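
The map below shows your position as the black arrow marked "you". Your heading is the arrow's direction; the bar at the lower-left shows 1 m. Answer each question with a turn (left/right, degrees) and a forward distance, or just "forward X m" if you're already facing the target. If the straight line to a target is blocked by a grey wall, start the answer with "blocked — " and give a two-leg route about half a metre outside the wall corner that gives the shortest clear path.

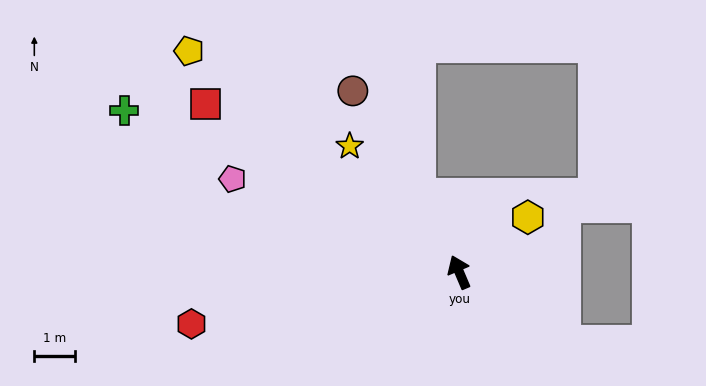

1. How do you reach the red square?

turn left 33°, forward 7.4 m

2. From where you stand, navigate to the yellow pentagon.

turn left 28°, forward 8.5 m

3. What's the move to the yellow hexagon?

turn right 74°, forward 2.1 m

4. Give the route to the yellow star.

turn left 18°, forward 4.1 m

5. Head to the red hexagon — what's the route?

turn left 78°, forward 6.6 m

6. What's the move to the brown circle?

turn left 7°, forward 5.1 m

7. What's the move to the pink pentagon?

turn left 45°, forward 6.0 m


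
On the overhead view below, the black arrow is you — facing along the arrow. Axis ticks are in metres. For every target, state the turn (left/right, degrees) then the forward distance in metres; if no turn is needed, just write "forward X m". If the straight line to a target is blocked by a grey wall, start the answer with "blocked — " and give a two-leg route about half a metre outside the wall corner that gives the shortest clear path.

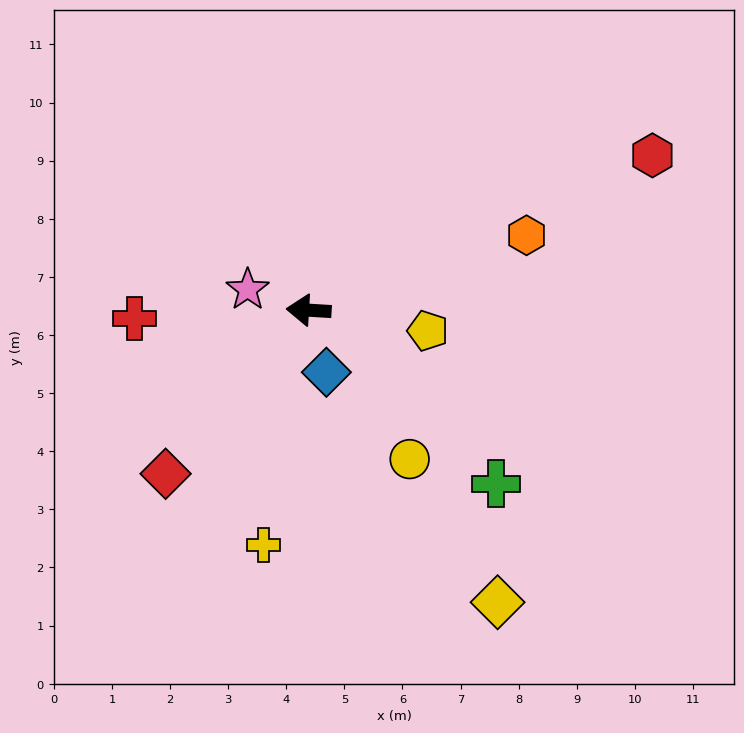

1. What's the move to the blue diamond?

turn left 109°, forward 1.1 m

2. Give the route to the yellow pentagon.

turn left 174°, forward 2.1 m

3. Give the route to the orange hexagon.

turn right 158°, forward 4.0 m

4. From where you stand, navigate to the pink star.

turn right 15°, forward 1.1 m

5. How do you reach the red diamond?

turn left 52°, forward 3.7 m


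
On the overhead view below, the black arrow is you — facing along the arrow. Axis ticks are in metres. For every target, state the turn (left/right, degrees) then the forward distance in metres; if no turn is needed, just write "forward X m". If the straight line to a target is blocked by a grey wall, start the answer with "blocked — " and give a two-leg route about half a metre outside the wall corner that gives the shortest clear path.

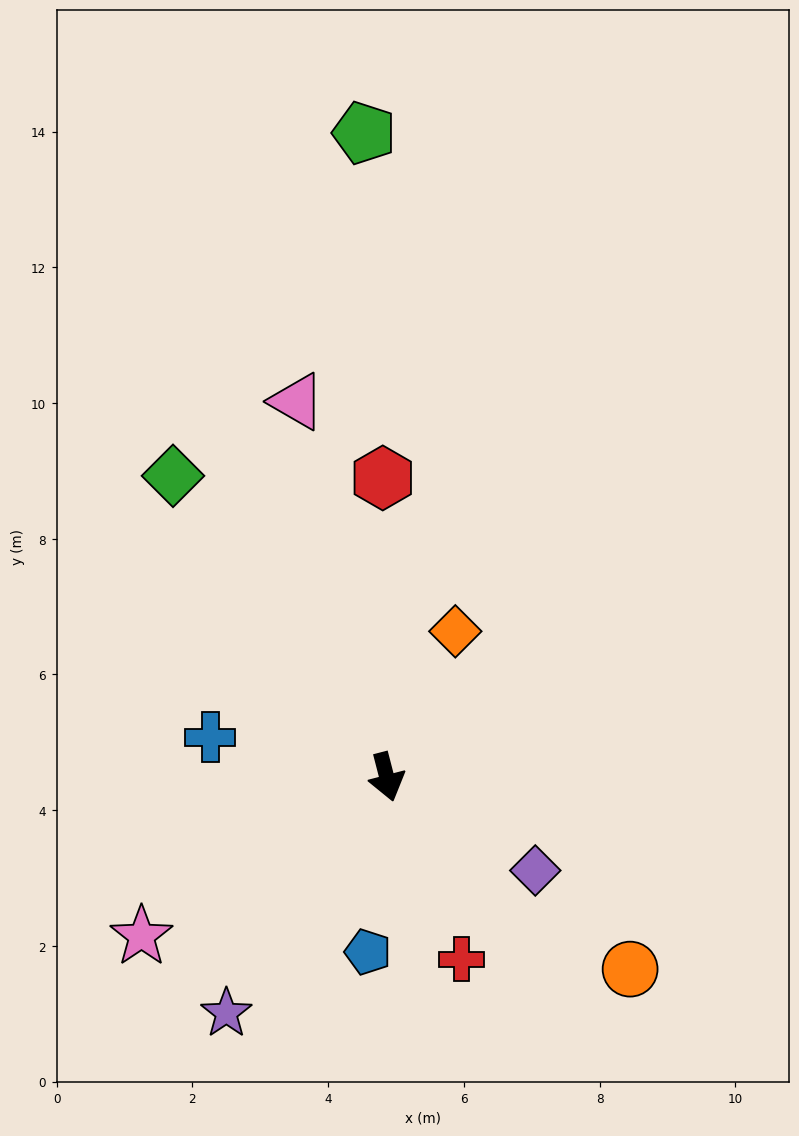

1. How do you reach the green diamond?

turn right 159°, forward 5.4 m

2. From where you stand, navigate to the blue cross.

turn right 117°, forward 2.7 m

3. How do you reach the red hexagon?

turn left 166°, forward 4.4 m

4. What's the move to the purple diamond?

turn left 43°, forward 2.6 m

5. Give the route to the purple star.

turn right 49°, forward 4.2 m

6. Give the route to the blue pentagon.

turn right 21°, forward 2.6 m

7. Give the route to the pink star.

turn right 72°, forward 4.3 m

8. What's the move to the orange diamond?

turn left 140°, forward 2.4 m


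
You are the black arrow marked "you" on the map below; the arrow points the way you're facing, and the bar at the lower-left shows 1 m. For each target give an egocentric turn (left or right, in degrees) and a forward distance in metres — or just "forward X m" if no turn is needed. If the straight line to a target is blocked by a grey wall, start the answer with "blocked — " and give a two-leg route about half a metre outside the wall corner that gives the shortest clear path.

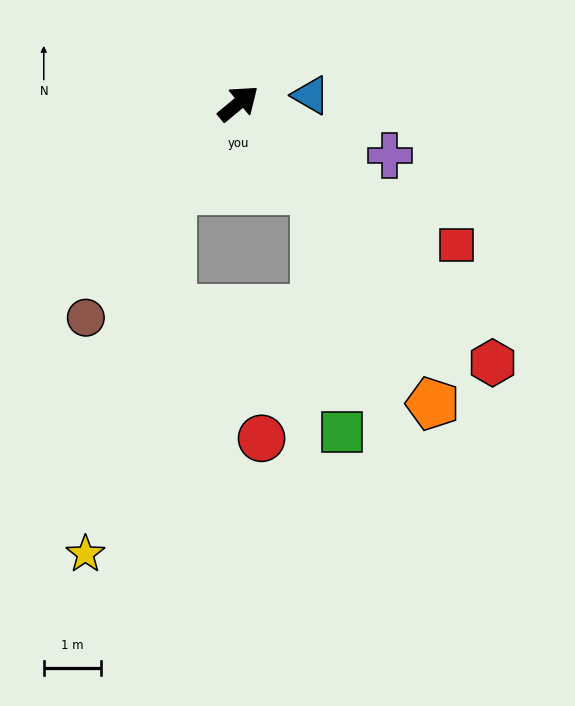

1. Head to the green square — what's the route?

blocked — turn right 88°, forward 2.0 m, then turn right 35°, forward 4.2 m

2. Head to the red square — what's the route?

turn right 73°, forward 4.5 m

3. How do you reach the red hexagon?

turn right 85°, forward 6.3 m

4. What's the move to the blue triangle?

turn right 33°, forward 1.3 m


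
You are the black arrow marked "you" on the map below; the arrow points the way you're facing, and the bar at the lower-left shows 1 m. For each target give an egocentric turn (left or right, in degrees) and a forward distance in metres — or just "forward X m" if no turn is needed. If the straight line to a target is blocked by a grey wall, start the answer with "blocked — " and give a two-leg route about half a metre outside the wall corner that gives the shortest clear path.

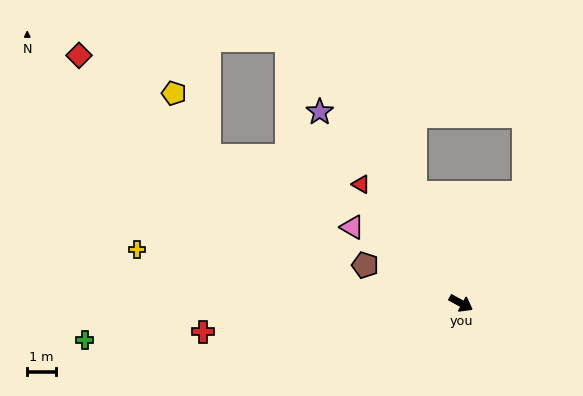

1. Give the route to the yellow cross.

turn right 161°, forward 11.6 m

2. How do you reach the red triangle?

turn left 159°, forward 5.5 m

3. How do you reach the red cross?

turn right 145°, forward 9.1 m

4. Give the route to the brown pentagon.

turn right 173°, forward 3.6 m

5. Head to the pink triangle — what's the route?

turn left 174°, forward 4.7 m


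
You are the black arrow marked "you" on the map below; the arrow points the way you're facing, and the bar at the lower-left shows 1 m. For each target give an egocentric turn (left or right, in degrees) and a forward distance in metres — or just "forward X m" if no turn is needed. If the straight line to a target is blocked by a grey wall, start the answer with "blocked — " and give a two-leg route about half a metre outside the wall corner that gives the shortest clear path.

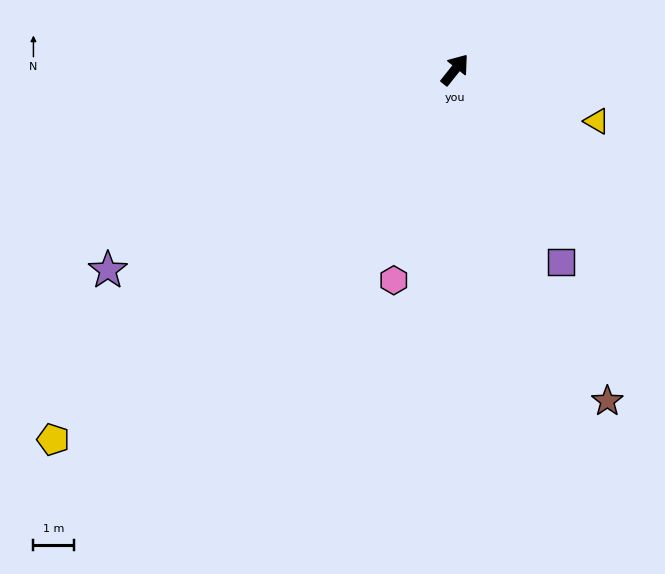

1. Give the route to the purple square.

turn right 113°, forward 5.4 m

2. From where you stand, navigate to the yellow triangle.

turn right 71°, forward 3.7 m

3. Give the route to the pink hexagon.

turn right 158°, forward 5.4 m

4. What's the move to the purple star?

turn left 159°, forward 9.8 m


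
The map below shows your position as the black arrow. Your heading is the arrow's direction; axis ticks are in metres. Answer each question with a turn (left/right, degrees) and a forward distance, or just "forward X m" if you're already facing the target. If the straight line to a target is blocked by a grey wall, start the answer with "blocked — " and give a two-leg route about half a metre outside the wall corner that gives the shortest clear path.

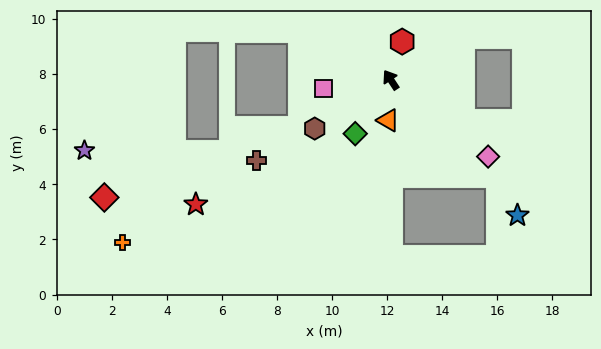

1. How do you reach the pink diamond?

turn right 162°, forward 4.5 m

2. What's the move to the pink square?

turn left 64°, forward 2.5 m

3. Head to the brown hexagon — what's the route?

turn left 89°, forward 3.3 m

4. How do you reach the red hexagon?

turn right 50°, forward 1.5 m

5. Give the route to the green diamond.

turn left 113°, forward 2.3 m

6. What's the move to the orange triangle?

turn left 143°, forward 1.5 m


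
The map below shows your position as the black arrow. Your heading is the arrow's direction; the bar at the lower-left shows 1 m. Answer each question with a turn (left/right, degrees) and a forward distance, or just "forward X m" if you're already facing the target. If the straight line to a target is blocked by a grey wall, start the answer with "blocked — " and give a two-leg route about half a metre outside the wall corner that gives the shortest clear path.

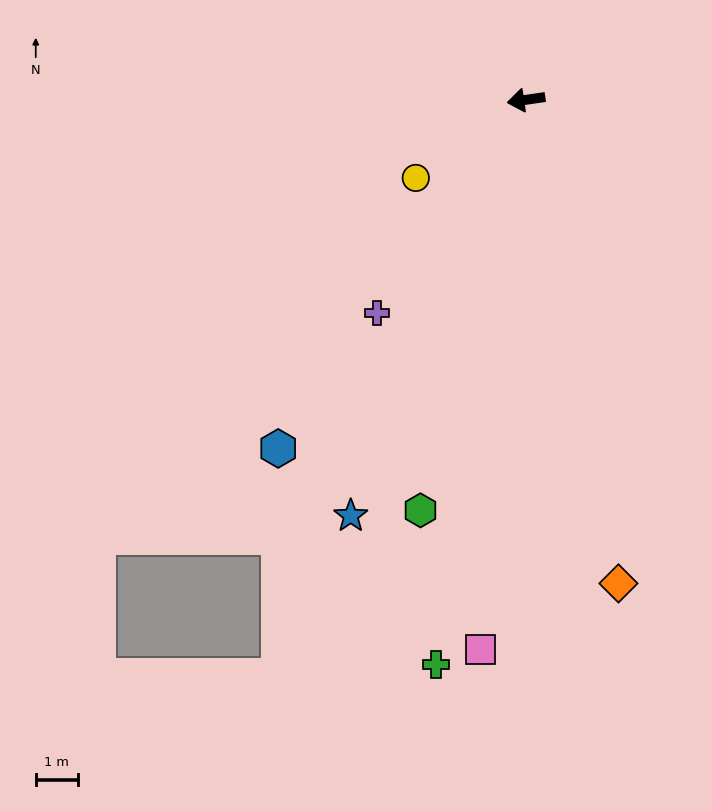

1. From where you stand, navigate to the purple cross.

turn left 47°, forward 6.1 m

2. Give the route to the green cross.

turn left 73°, forward 13.5 m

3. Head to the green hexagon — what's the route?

turn left 67°, forward 10.0 m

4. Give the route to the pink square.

turn left 77°, forward 13.0 m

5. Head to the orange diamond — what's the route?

turn left 92°, forward 11.6 m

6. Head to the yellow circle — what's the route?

turn left 27°, forward 3.2 m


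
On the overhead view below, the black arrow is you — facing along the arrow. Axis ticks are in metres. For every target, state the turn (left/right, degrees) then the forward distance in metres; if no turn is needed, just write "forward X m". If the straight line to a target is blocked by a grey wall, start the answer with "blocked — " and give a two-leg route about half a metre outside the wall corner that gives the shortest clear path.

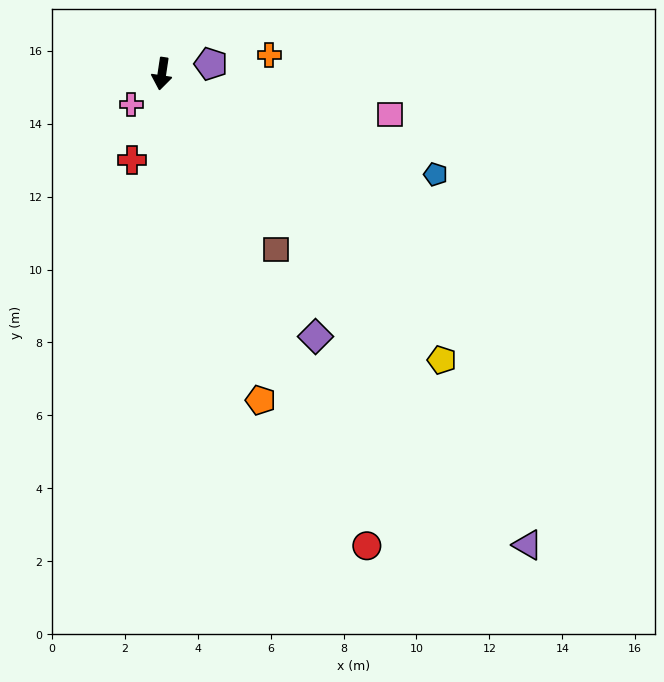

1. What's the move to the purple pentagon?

turn left 110°, forward 1.4 m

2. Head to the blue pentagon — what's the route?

turn left 78°, forward 8.0 m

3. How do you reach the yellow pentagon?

turn left 53°, forward 11.0 m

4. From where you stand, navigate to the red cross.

turn right 11°, forward 2.5 m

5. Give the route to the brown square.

turn left 42°, forward 5.7 m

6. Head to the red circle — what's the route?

turn left 32°, forward 14.1 m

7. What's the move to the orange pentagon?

turn left 25°, forward 9.4 m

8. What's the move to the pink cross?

turn right 36°, forward 1.2 m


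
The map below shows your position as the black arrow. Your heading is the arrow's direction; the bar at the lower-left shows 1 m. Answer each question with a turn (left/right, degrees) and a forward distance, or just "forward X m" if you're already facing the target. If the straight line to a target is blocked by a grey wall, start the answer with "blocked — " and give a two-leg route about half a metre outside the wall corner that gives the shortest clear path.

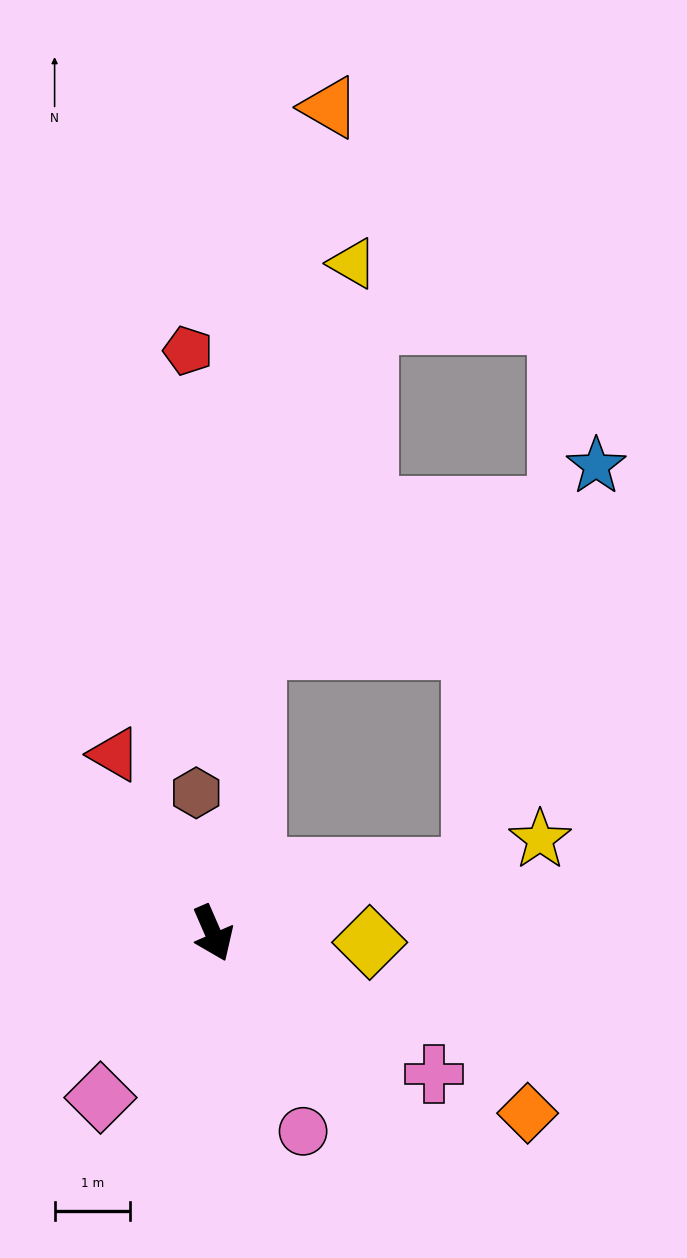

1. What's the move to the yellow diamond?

turn left 63°, forward 2.1 m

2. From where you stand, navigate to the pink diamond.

turn right 58°, forward 2.7 m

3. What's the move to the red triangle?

turn right 175°, forward 2.7 m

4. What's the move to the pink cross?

turn left 34°, forward 3.5 m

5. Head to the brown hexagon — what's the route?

turn left 163°, forward 1.9 m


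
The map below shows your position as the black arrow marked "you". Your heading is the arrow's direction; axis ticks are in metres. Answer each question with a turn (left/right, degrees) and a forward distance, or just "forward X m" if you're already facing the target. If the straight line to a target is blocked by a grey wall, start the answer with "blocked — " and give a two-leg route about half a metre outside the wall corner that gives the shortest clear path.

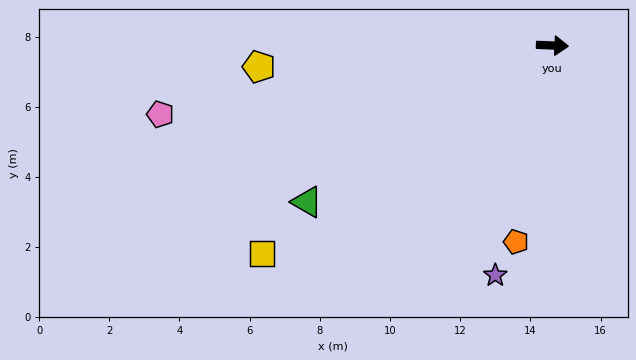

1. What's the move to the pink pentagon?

turn right 168°, forward 11.3 m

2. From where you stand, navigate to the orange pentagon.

turn right 98°, forward 5.7 m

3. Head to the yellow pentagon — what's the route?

turn right 173°, forward 8.4 m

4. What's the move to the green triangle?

turn right 145°, forward 8.3 m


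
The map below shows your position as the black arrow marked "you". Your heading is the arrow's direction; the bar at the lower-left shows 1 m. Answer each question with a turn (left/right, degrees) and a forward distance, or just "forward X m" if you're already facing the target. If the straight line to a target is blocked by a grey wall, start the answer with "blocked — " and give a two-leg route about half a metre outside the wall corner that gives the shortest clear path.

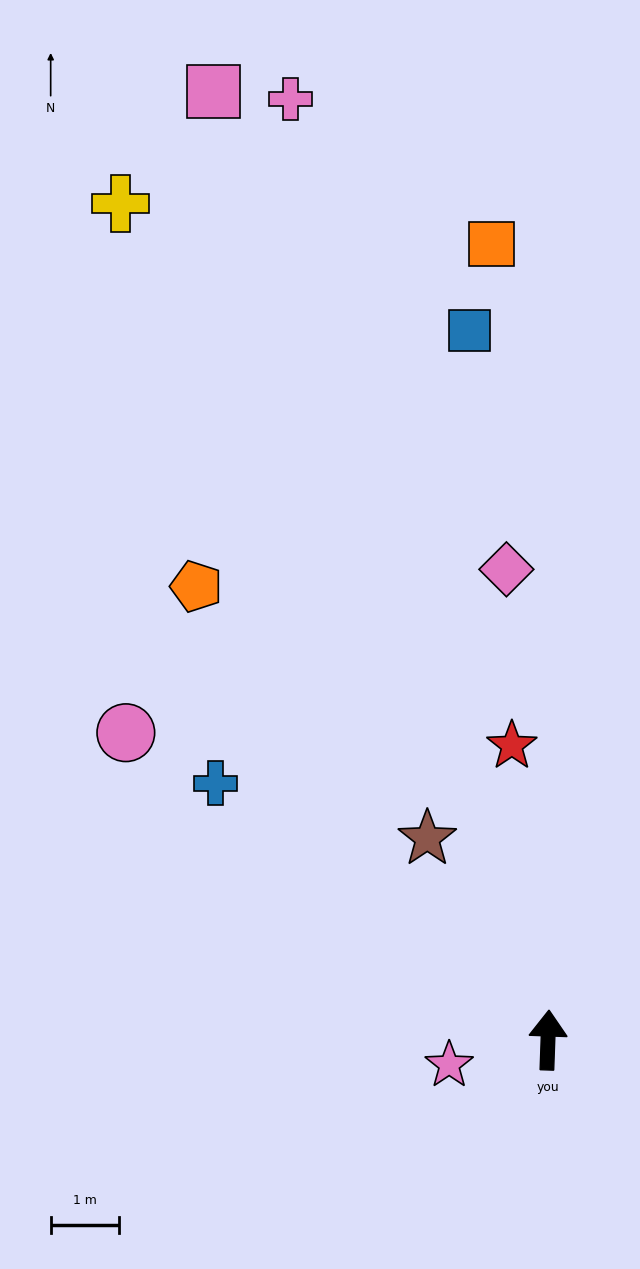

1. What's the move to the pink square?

turn left 21°, forward 14.8 m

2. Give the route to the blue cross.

turn left 54°, forward 6.2 m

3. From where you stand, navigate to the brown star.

turn left 33°, forward 3.5 m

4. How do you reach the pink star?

turn left 106°, forward 1.5 m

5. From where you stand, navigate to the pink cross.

turn left 17°, forward 14.4 m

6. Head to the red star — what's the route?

turn left 9°, forward 4.4 m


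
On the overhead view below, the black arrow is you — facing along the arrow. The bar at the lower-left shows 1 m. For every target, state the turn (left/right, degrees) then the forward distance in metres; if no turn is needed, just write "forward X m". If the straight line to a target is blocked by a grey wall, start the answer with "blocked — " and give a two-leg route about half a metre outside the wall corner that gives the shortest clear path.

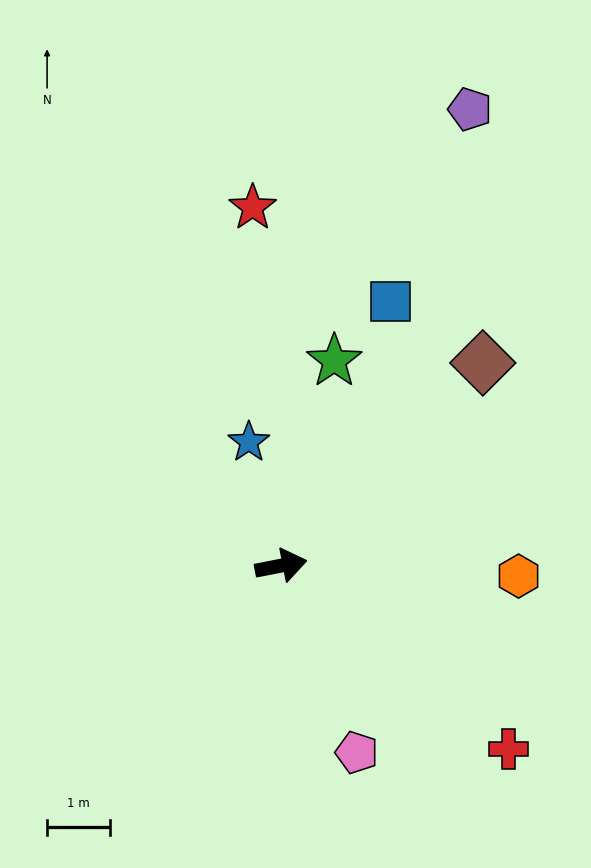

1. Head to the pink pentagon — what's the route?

turn right 79°, forward 3.2 m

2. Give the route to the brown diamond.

turn left 34°, forward 4.6 m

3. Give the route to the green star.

turn left 64°, forward 3.4 m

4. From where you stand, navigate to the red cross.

turn right 50°, forward 4.6 m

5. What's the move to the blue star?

turn left 94°, forward 2.0 m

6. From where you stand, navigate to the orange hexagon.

turn right 14°, forward 3.8 m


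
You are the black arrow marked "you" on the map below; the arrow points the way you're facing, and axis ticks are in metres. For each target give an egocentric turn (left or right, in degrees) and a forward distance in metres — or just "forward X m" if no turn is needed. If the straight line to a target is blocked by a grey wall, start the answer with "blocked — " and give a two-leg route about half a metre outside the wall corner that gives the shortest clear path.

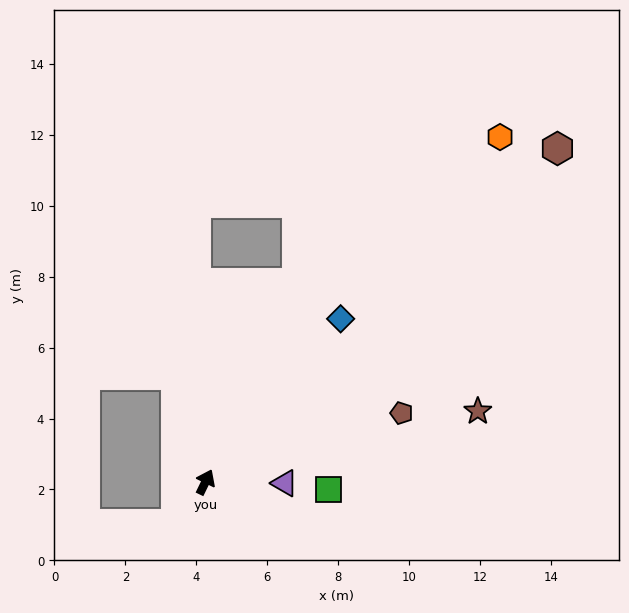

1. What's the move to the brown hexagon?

turn right 21°, forward 13.7 m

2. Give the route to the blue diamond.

turn right 14°, forward 6.0 m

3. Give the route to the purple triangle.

turn right 65°, forward 2.2 m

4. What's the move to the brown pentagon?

turn right 45°, forward 5.9 m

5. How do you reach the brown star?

turn right 50°, forward 7.9 m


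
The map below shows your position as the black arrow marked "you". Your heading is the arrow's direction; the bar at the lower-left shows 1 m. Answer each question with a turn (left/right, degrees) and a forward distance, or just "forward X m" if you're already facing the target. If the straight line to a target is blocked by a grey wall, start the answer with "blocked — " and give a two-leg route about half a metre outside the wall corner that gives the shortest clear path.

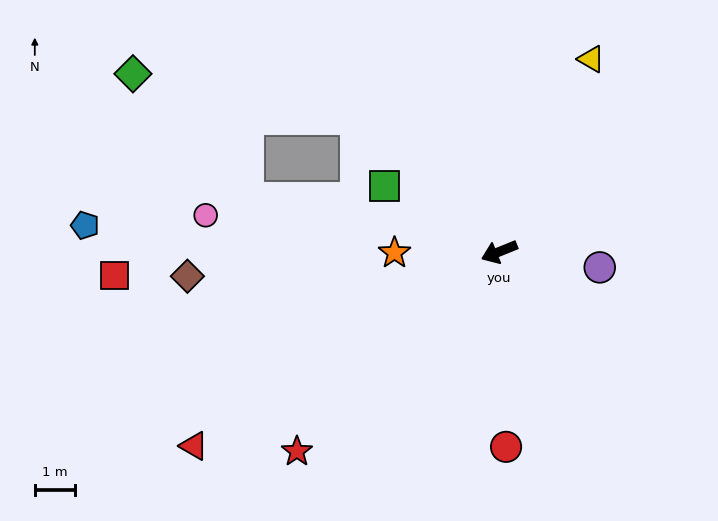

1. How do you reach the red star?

turn left 23°, forward 7.0 m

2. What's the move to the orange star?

turn right 21°, forward 2.6 m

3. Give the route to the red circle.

turn left 70°, forward 4.8 m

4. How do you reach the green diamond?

blocked — turn right 65°, forward 4.8 m, then turn left 32°, forward 5.7 m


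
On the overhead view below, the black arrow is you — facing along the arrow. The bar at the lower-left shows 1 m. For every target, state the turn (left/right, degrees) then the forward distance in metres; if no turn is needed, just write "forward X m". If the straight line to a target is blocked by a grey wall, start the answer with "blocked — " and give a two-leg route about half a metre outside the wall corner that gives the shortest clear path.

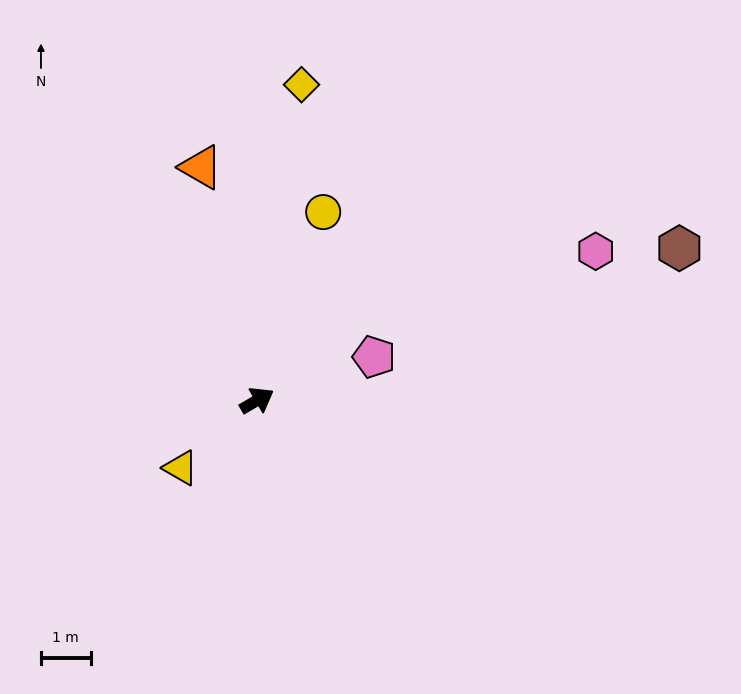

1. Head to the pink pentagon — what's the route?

turn right 10°, forward 2.5 m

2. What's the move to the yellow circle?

turn left 40°, forward 4.0 m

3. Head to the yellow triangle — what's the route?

turn right 169°, forward 2.0 m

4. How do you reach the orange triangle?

turn left 73°, forward 4.8 m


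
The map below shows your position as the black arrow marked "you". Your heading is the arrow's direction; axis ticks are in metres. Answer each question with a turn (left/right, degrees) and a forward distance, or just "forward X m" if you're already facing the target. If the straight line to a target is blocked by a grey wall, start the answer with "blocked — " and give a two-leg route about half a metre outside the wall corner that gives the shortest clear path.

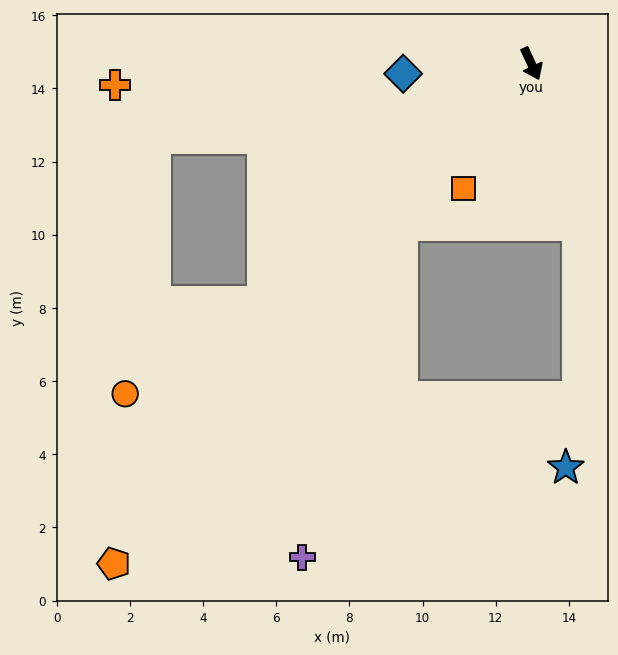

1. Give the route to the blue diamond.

turn right 110°, forward 3.5 m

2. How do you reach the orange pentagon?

turn right 65°, forward 17.8 m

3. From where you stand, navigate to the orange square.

turn right 53°, forward 3.9 m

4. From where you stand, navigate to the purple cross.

blocked — turn right 64°, forward 5.7 m, then turn left 22°, forward 9.5 m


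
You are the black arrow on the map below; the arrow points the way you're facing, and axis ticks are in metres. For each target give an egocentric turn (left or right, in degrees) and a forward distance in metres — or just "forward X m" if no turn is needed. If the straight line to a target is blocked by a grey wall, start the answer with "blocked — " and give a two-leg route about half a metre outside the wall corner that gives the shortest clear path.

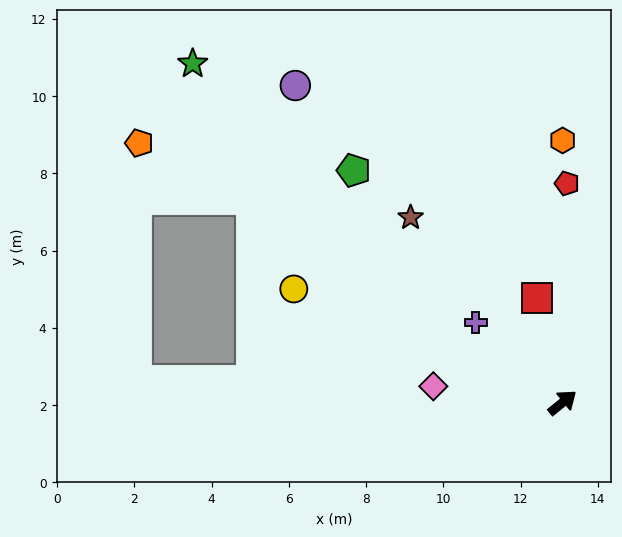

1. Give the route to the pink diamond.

turn left 134°, forward 3.4 m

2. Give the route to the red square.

turn left 65°, forward 2.8 m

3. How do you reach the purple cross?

turn left 98°, forward 3.1 m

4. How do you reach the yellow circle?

turn left 118°, forward 7.6 m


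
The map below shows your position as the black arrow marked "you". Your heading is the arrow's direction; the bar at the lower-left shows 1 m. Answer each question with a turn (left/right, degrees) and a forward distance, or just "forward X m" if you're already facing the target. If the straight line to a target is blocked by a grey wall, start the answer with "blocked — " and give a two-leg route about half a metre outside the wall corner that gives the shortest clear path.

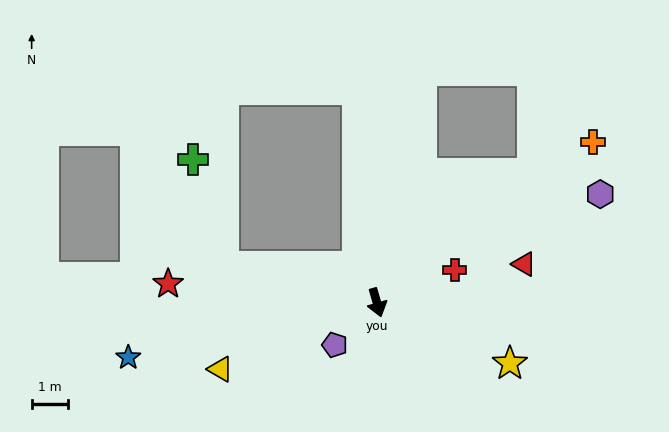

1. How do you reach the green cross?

blocked — turn right 119°, forward 4.3 m, then turn right 61°, forward 3.1 m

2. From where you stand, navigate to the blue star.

turn right 94°, forward 7.0 m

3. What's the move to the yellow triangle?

turn right 83°, forward 4.7 m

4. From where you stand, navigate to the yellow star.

turn left 49°, forward 4.0 m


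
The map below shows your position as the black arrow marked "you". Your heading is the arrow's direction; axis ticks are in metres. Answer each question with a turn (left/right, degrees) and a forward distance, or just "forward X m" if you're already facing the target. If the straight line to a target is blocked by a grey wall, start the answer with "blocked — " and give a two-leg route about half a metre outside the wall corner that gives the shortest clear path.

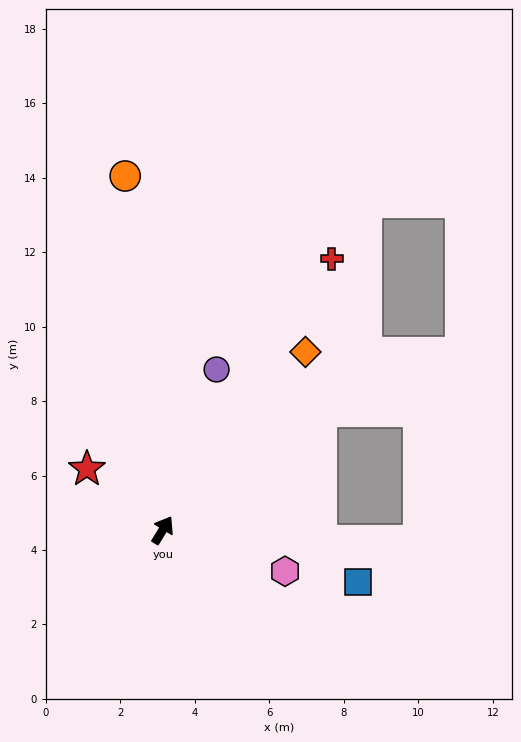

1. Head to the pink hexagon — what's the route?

turn right 77°, forward 3.5 m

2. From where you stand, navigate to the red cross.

forward 8.6 m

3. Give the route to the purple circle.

turn left 13°, forward 4.5 m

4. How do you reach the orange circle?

turn left 38°, forward 9.6 m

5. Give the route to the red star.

turn left 83°, forward 2.6 m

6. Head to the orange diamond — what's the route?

turn right 7°, forward 6.1 m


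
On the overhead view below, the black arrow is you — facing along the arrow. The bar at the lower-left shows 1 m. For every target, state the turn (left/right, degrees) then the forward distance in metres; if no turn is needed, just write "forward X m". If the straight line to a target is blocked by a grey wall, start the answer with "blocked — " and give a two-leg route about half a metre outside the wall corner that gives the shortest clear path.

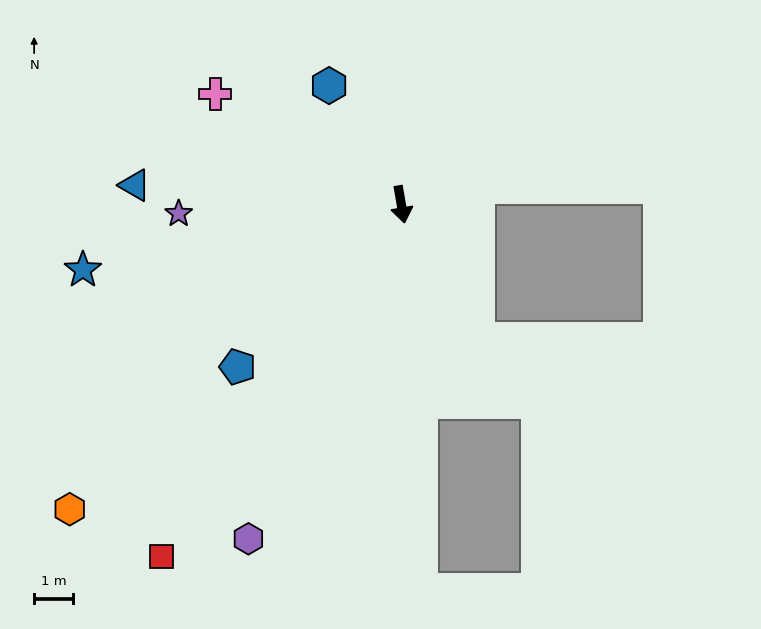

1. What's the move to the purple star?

turn right 97°, forward 5.7 m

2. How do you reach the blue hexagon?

turn right 158°, forward 3.5 m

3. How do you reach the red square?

turn right 44°, forward 10.9 m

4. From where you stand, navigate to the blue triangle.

turn right 104°, forward 6.8 m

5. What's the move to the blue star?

turn right 88°, forward 8.3 m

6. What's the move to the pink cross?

turn right 130°, forward 5.5 m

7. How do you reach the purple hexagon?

turn right 34°, forward 9.4 m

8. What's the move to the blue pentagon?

turn right 55°, forward 5.9 m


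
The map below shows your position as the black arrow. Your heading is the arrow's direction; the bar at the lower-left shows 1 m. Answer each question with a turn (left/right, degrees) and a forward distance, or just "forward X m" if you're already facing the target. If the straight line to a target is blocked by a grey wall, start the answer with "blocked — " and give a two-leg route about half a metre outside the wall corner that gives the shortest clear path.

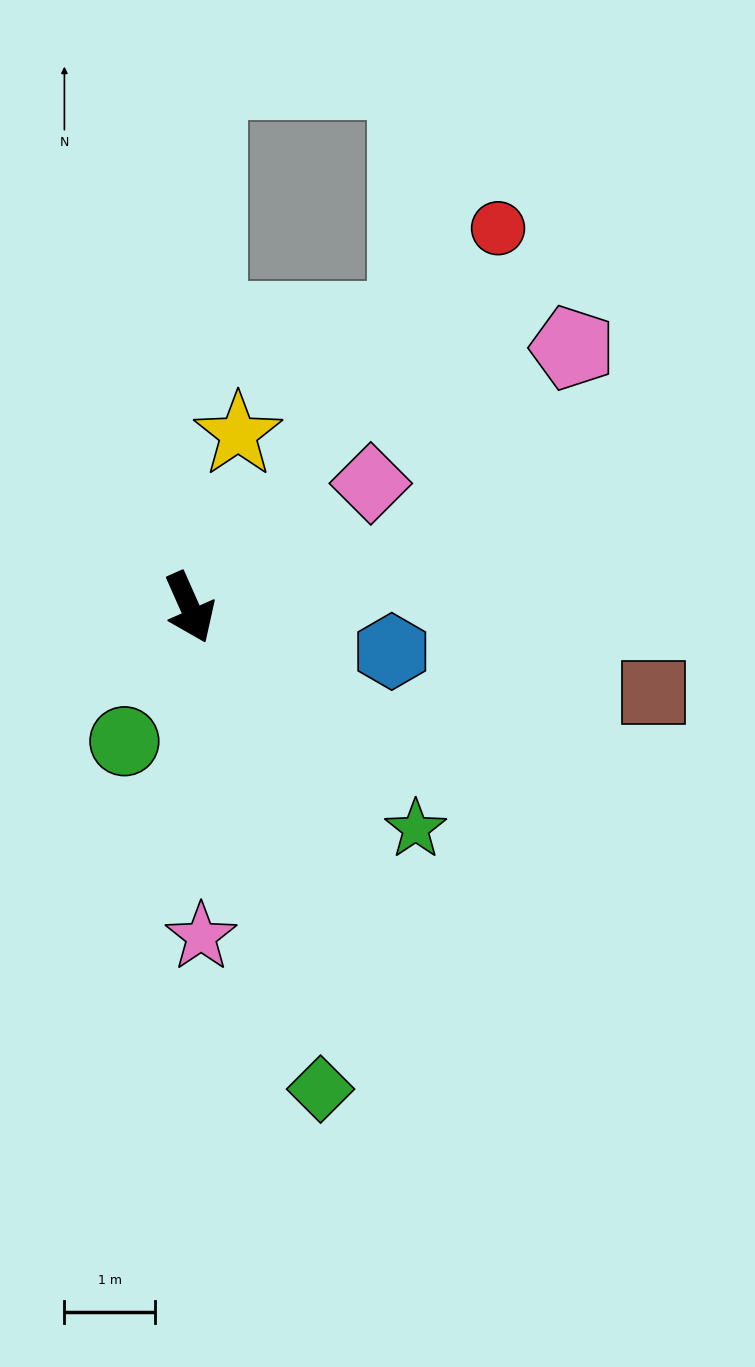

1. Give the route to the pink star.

turn right 22°, forward 3.6 m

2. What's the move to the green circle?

turn right 50°, forward 1.6 m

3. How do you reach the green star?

turn left 22°, forward 3.5 m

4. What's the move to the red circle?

turn left 117°, forward 5.4 m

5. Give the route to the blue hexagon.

turn left 54°, forward 2.3 m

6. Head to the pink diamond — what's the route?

turn left 101°, forward 2.4 m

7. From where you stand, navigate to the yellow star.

turn left 141°, forward 2.0 m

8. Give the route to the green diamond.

turn right 9°, forward 5.5 m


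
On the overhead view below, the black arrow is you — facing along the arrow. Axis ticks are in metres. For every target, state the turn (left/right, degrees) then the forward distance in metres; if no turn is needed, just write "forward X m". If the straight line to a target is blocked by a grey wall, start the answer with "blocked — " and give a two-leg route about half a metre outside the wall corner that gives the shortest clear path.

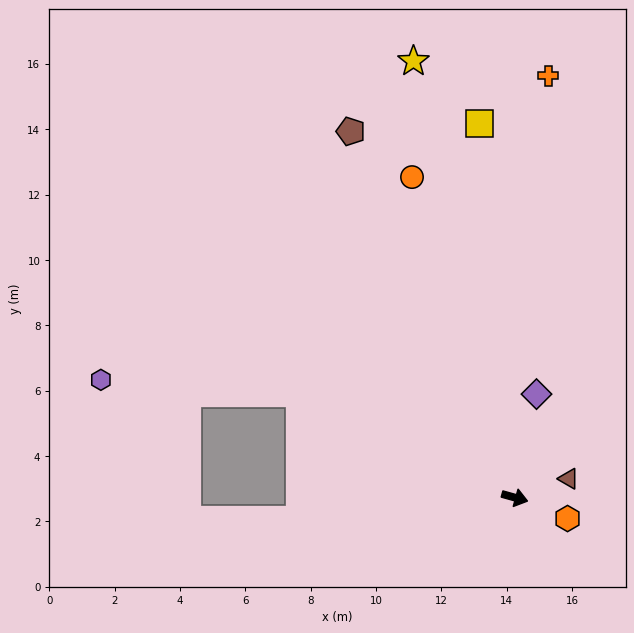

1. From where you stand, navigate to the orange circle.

turn left 123°, forward 10.3 m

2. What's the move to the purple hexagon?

blocked — turn left 170°, forward 7.3 m, then turn left 22°, forward 6.1 m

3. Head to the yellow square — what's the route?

turn left 111°, forward 11.5 m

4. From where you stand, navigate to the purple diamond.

turn left 94°, forward 3.2 m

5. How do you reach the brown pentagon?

turn left 130°, forward 12.3 m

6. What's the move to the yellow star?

turn left 119°, forward 13.7 m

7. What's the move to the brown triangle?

turn left 35°, forward 1.7 m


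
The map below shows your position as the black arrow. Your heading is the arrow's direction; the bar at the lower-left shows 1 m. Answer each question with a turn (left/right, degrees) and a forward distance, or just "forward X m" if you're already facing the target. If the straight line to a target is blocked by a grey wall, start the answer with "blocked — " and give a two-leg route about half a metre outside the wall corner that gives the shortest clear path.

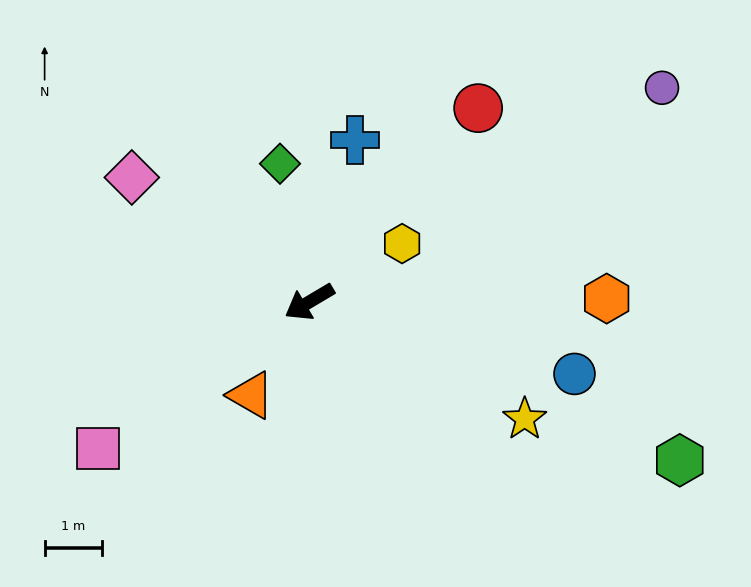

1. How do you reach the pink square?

turn left 4°, forward 4.5 m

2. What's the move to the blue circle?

turn left 134°, forward 4.8 m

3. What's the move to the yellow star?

turn left 121°, forward 4.3 m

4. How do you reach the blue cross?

turn right 136°, forward 2.9 m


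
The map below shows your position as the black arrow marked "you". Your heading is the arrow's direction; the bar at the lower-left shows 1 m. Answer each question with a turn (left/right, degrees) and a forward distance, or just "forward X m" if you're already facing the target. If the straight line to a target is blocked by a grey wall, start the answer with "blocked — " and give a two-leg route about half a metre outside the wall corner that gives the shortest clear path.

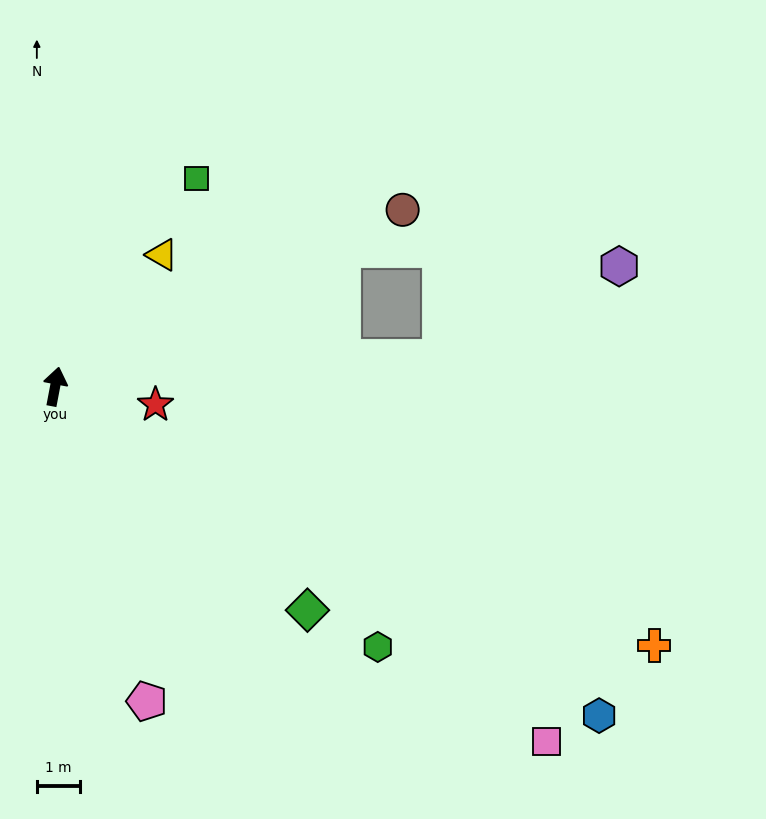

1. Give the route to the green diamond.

turn right 121°, forward 7.8 m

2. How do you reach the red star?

turn right 89°, forward 2.4 m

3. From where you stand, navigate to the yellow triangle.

turn right 28°, forward 3.9 m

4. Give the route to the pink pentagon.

turn right 153°, forward 7.6 m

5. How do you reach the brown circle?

turn right 52°, forward 9.1 m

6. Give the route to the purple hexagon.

blocked — turn right 75°, forward 9.0 m, then turn left 23°, forward 4.7 m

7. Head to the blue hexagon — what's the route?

turn right 110°, forward 14.8 m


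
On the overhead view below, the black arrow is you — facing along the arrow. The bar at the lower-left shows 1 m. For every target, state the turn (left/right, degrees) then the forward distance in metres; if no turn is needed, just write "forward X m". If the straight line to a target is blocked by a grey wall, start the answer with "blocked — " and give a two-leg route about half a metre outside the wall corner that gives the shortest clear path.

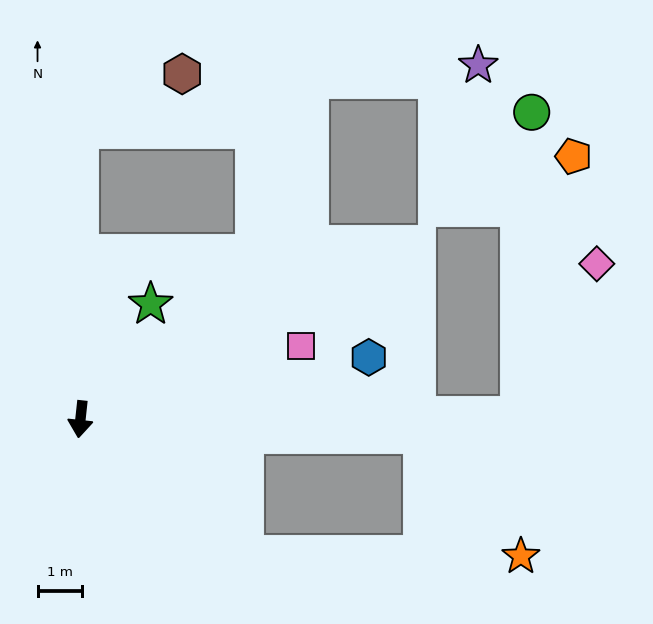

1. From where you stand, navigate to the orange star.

blocked — turn left 57°, forward 4.8 m, then turn left 39°, forward 6.2 m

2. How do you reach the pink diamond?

blocked — turn left 97°, forward 9.9 m, then turn left 62°, forward 3.8 m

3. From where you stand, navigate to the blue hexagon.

turn left 108°, forward 6.6 m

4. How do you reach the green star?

turn left 155°, forward 3.0 m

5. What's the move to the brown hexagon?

blocked — turn right 174°, forward 6.5 m, then turn right 61°, forward 2.6 m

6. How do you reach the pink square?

turn left 115°, forward 5.2 m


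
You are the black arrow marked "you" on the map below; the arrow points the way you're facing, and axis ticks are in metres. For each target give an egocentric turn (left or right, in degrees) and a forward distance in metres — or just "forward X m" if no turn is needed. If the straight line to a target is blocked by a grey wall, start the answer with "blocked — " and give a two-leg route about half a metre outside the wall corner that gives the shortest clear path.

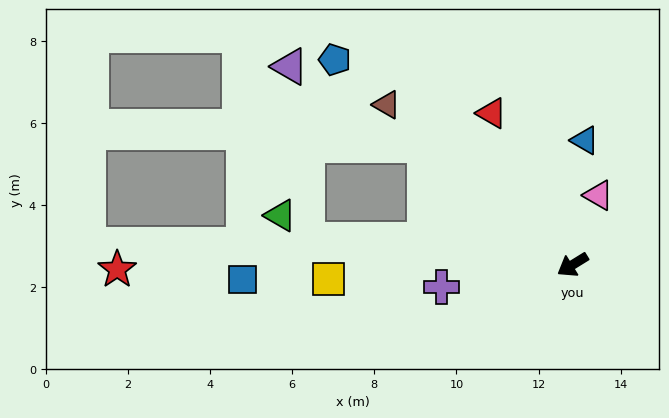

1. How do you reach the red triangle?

turn right 94°, forward 4.2 m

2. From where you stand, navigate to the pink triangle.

turn right 142°, forward 1.8 m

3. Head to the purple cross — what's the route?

turn right 22°, forward 3.2 m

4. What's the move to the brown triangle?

turn right 72°, forward 6.0 m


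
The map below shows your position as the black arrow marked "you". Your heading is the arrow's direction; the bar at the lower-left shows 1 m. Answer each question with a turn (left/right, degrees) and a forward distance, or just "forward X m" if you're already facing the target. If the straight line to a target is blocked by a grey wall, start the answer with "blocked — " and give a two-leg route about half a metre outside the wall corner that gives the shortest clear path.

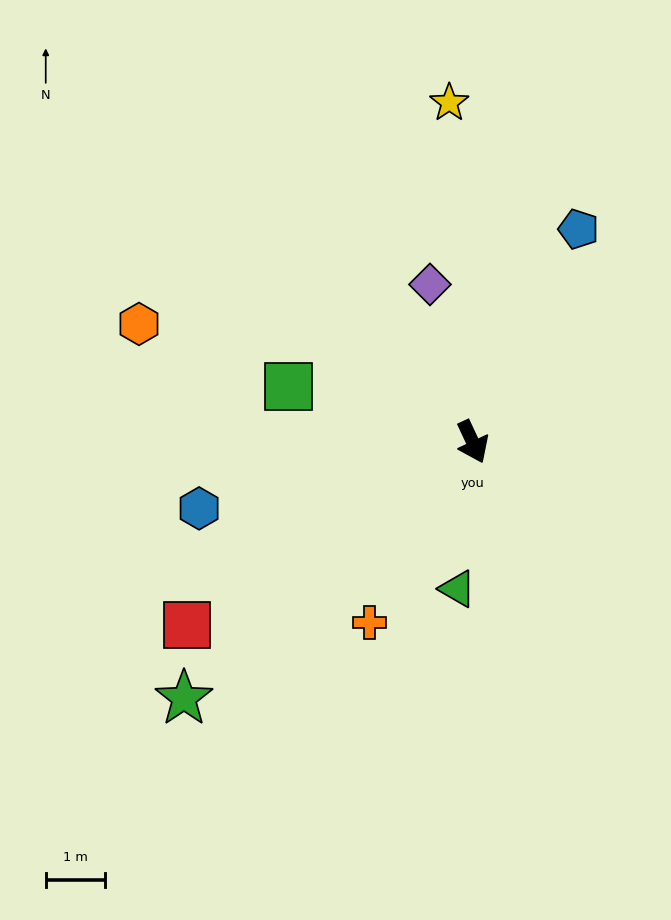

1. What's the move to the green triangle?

turn right 31°, forward 2.5 m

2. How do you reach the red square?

turn right 82°, forward 5.7 m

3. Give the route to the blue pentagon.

turn left 129°, forward 4.0 m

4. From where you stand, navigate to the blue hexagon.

turn right 101°, forward 4.8 m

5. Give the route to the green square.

turn right 132°, forward 3.3 m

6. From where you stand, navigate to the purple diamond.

turn left 170°, forward 2.8 m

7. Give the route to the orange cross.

turn right 55°, forward 3.5 m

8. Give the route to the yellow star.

turn left 159°, forward 5.8 m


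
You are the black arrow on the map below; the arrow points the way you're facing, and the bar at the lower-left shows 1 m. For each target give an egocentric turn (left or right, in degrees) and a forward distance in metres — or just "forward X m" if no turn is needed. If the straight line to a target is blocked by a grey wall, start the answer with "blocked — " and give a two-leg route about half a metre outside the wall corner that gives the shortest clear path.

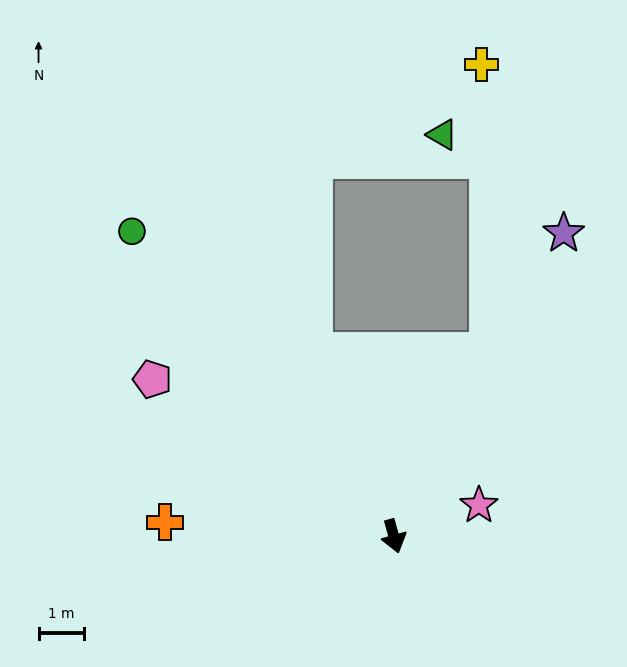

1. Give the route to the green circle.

turn right 155°, forward 8.7 m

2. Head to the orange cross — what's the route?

turn right 109°, forward 5.0 m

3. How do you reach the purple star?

turn left 135°, forward 7.6 m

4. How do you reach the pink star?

turn left 95°, forward 2.0 m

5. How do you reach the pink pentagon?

turn right 138°, forward 6.3 m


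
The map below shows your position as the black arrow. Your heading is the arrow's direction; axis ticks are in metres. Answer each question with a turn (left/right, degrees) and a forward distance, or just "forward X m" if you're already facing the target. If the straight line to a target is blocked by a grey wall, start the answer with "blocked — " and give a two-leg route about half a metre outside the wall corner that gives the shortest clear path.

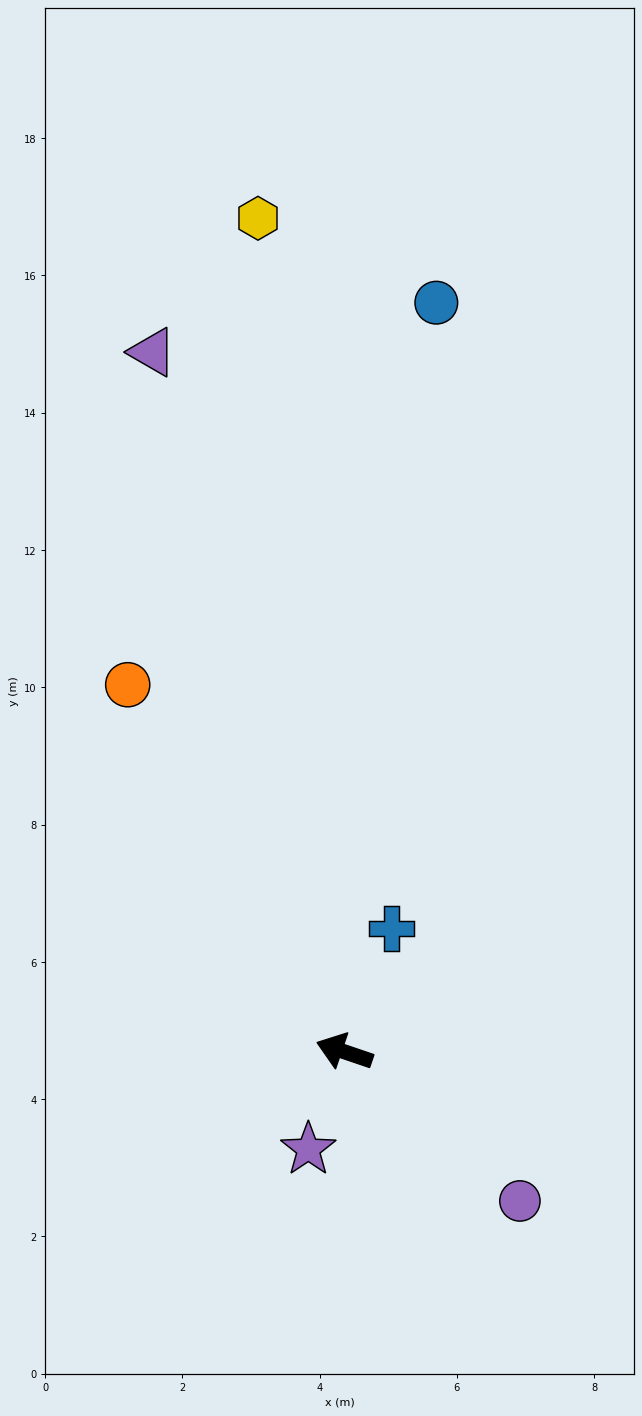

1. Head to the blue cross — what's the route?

turn right 92°, forward 1.9 m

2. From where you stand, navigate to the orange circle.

turn right 41°, forward 6.2 m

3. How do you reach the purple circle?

turn left 158°, forward 3.4 m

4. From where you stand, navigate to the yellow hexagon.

turn right 65°, forward 12.2 m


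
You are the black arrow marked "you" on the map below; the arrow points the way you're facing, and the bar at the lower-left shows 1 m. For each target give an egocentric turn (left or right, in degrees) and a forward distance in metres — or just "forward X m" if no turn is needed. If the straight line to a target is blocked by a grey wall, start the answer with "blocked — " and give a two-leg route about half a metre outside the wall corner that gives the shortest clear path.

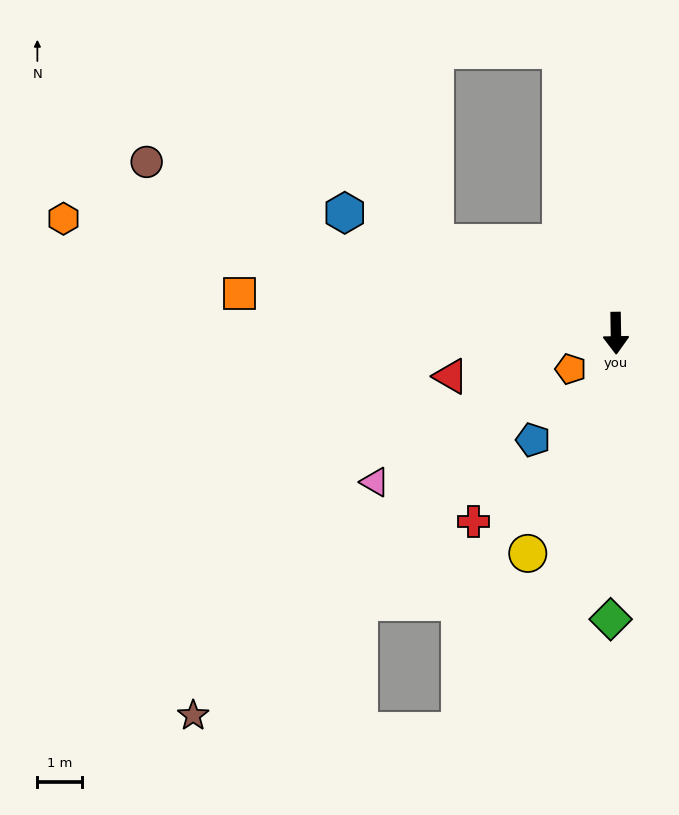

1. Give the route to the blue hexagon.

turn right 115°, forward 6.6 m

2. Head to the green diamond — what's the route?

turn right 2°, forward 6.4 m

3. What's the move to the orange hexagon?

turn right 103°, forward 12.6 m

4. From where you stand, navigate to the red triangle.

turn right 76°, forward 3.8 m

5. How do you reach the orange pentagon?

turn right 53°, forward 1.3 m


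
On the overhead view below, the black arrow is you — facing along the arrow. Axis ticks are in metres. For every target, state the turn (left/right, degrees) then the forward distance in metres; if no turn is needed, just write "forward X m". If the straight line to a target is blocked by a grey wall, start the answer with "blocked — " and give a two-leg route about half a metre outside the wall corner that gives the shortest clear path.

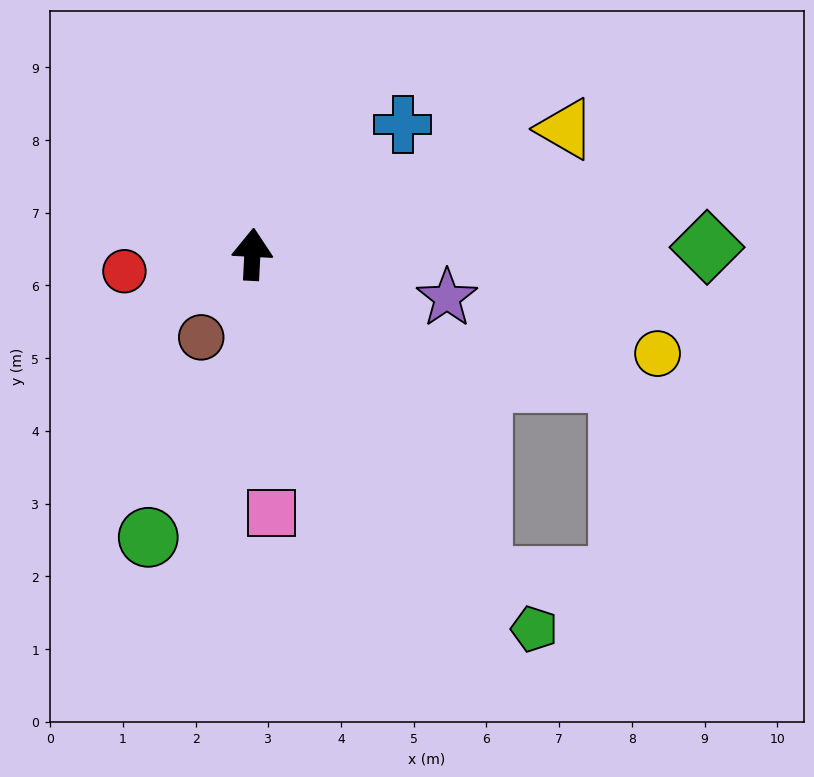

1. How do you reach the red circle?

turn left 100°, forward 1.8 m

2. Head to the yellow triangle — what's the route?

turn right 65°, forward 4.6 m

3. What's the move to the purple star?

turn right 100°, forward 2.7 m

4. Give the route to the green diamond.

turn right 86°, forward 6.3 m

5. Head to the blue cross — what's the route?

turn right 46°, forward 2.7 m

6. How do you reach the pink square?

turn right 173°, forward 3.6 m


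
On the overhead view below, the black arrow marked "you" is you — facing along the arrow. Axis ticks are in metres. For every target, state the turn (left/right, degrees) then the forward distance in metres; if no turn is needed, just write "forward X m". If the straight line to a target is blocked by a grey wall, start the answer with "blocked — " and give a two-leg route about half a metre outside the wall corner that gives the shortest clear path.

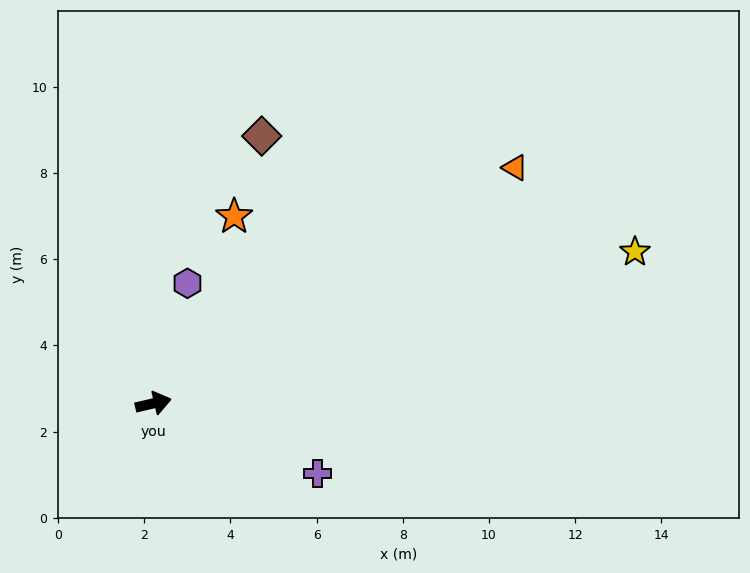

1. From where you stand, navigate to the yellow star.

turn left 4°, forward 11.7 m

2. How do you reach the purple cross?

turn right 36°, forward 4.1 m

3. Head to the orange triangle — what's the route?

turn left 20°, forward 10.0 m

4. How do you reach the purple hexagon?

turn left 61°, forward 2.9 m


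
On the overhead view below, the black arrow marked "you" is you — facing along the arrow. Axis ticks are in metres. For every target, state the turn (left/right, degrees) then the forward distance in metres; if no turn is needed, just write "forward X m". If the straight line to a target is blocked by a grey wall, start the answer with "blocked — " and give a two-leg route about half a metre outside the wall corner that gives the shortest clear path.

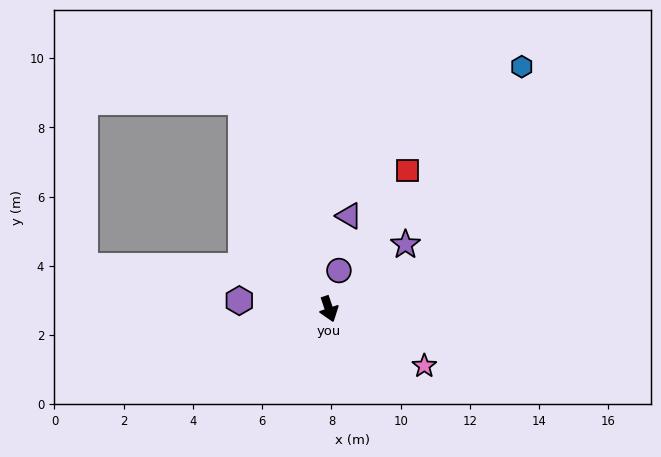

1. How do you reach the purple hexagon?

turn right 114°, forward 2.6 m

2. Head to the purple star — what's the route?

turn left 111°, forward 2.9 m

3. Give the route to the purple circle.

turn left 147°, forward 1.1 m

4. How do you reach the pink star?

turn left 40°, forward 3.2 m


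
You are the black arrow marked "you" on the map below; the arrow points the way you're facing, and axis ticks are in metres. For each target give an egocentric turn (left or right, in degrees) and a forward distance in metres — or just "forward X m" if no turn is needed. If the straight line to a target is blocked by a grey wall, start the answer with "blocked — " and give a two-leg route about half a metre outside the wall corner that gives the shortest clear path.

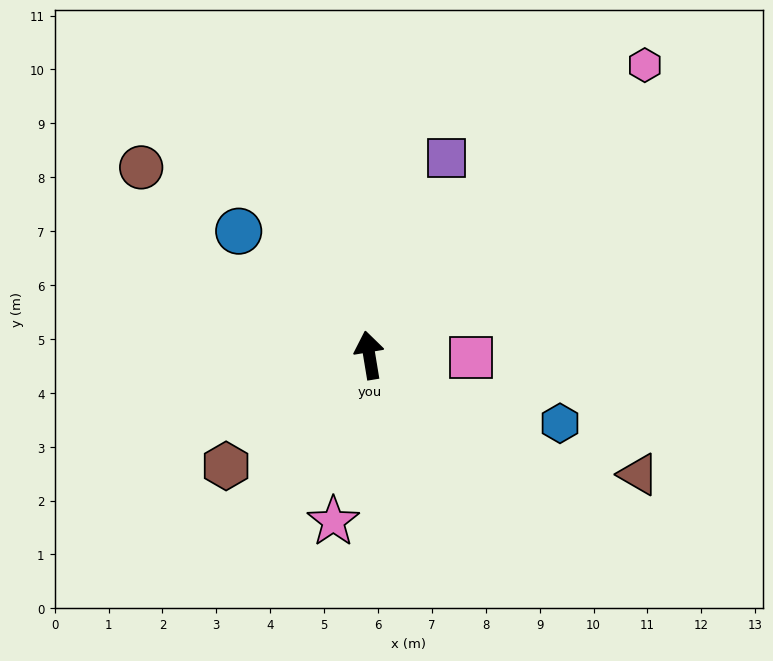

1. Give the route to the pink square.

turn right 101°, forward 1.9 m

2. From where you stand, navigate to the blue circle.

turn left 37°, forward 3.3 m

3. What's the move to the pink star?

turn left 158°, forward 3.2 m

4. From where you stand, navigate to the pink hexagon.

turn right 53°, forward 7.4 m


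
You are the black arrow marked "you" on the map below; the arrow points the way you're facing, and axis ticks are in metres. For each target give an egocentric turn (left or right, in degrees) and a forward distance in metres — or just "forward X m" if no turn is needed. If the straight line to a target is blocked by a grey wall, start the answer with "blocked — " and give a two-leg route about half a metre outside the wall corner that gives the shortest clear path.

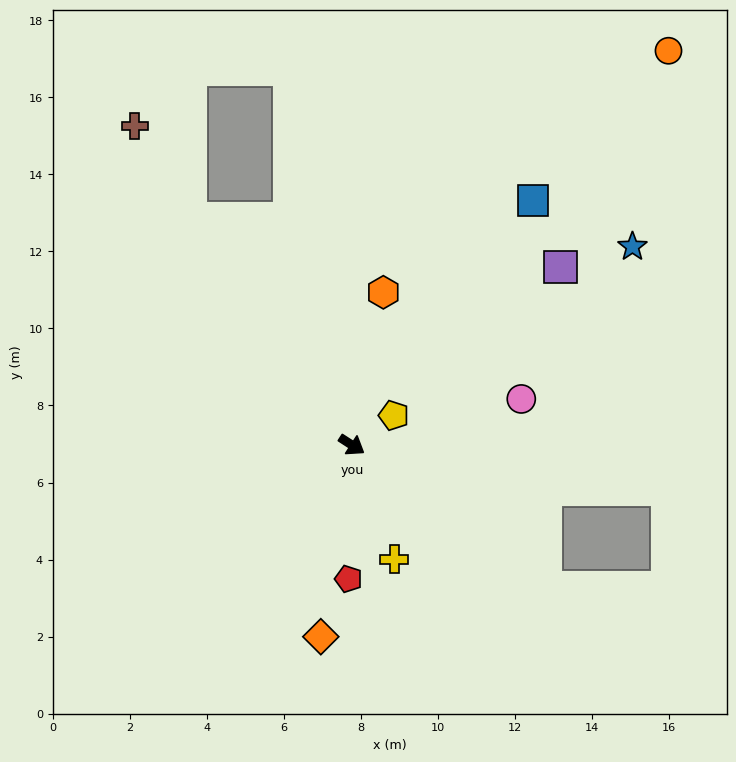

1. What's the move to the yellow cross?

turn right 37°, forward 3.2 m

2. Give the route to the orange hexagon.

turn left 111°, forward 4.0 m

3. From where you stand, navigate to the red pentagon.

turn right 59°, forward 3.5 m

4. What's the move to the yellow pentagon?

turn left 68°, forward 1.3 m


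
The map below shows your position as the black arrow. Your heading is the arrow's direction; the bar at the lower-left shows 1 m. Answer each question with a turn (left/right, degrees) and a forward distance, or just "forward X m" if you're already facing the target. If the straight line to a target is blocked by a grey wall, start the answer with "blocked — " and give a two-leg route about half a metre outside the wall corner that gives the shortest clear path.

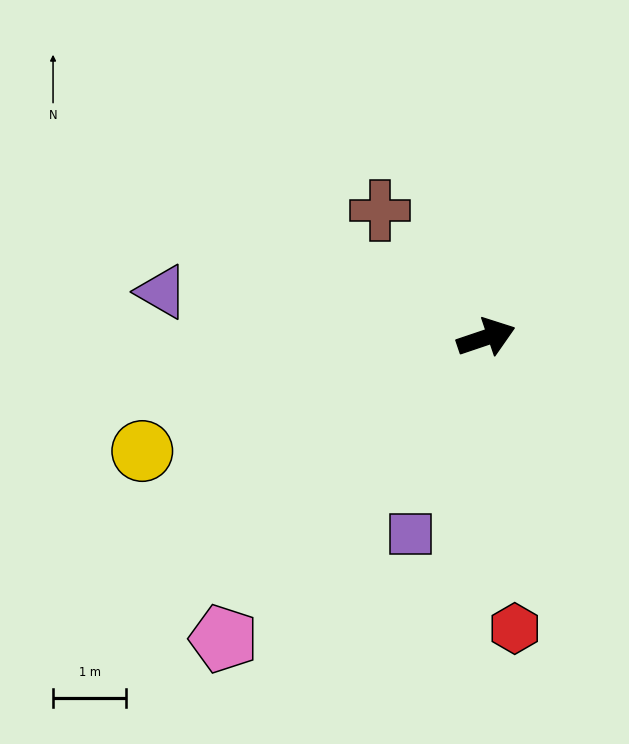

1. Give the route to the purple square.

turn right 130°, forward 2.9 m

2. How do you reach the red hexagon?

turn right 103°, forward 4.0 m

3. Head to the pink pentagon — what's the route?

turn right 150°, forward 5.5 m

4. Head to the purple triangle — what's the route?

turn left 153°, forward 4.5 m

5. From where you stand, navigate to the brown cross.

turn left 111°, forward 2.3 m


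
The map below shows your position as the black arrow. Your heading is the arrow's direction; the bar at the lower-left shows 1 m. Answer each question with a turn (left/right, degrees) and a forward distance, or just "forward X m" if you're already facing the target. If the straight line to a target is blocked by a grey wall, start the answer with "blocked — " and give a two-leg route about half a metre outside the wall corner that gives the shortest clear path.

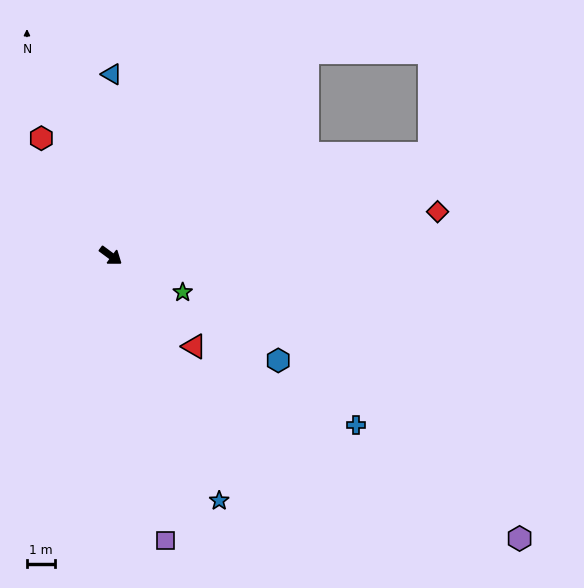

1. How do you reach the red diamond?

turn left 44°, forward 11.6 m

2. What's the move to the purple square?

turn right 43°, forward 10.2 m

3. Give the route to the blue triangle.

turn left 126°, forward 6.4 m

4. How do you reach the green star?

turn left 9°, forward 2.8 m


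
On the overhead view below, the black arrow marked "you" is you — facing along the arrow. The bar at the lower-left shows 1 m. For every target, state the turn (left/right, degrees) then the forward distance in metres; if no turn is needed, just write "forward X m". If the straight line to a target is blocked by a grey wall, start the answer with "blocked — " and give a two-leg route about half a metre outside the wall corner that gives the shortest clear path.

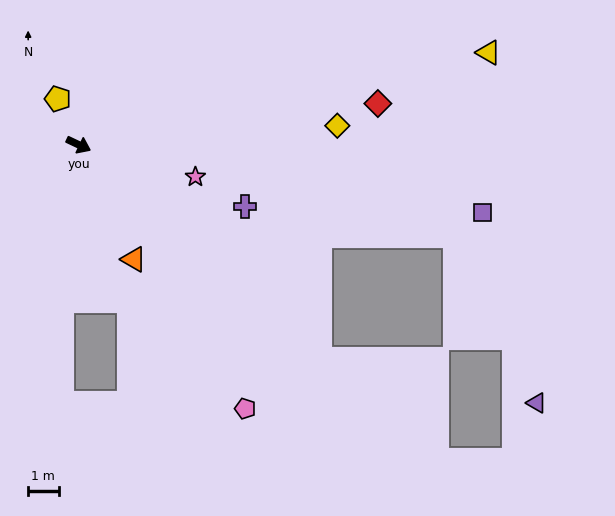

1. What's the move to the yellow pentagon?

turn left 140°, forward 1.6 m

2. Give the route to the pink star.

turn left 10°, forward 4.0 m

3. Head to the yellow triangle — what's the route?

turn left 38°, forward 13.8 m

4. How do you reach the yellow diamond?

turn left 30°, forward 8.5 m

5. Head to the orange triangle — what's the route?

turn right 39°, forward 4.2 m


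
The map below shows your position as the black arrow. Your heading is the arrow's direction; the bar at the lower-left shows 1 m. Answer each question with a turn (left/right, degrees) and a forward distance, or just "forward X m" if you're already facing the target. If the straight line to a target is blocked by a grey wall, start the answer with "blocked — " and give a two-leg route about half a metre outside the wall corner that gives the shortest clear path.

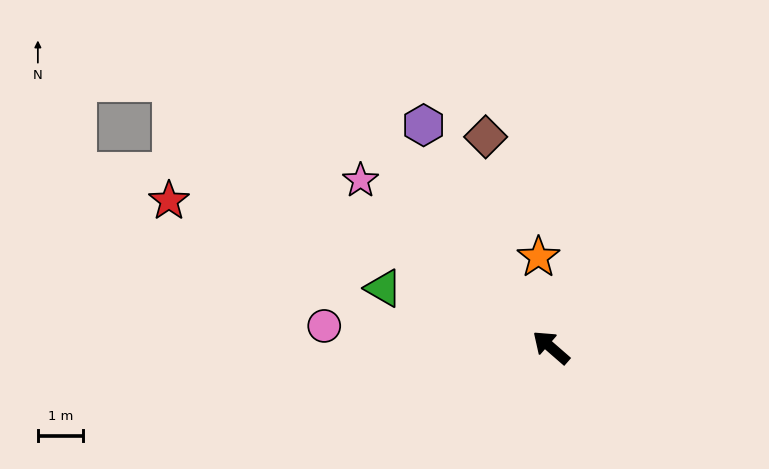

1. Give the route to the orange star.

turn right 41°, forward 2.0 m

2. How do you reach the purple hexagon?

turn right 19°, forward 5.6 m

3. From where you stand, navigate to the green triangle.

turn left 22°, forward 3.9 m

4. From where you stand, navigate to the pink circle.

turn left 36°, forward 5.0 m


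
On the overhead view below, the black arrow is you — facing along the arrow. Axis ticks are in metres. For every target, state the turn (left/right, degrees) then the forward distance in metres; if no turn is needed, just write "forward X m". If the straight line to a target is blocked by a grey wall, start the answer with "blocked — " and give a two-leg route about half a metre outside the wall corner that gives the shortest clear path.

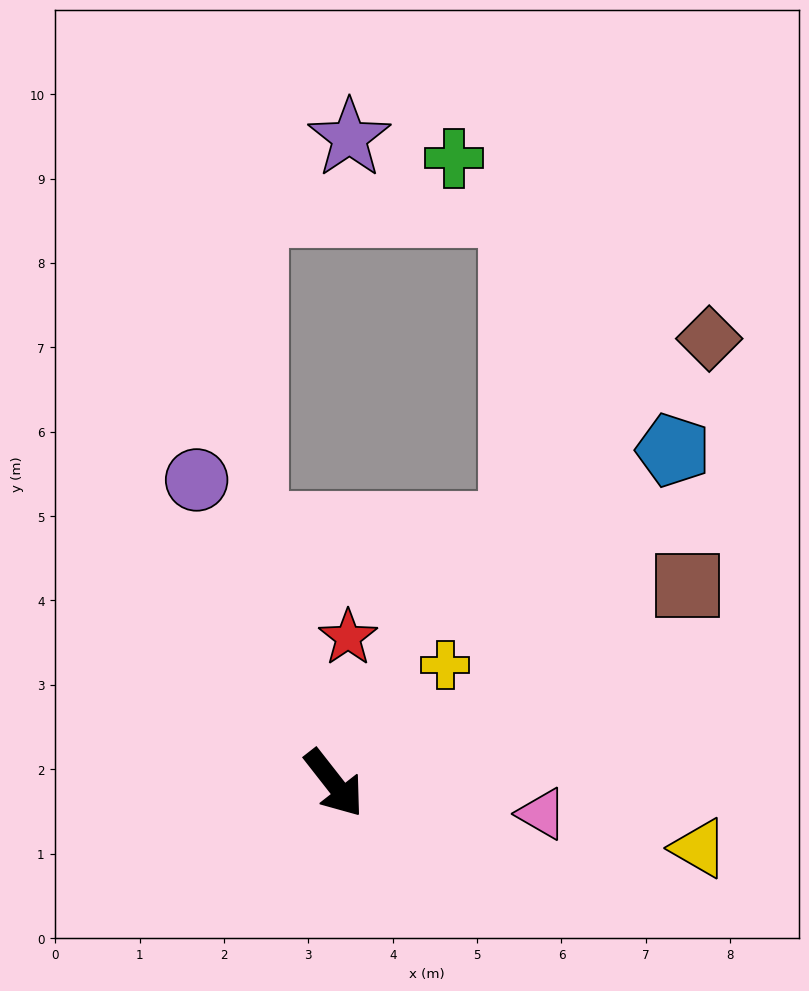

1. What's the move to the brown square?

turn left 81°, forward 4.8 m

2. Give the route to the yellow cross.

turn left 99°, forward 1.9 m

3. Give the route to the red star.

turn left 136°, forward 1.7 m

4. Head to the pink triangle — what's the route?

turn left 44°, forward 2.5 m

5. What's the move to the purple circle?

turn left 166°, forward 3.9 m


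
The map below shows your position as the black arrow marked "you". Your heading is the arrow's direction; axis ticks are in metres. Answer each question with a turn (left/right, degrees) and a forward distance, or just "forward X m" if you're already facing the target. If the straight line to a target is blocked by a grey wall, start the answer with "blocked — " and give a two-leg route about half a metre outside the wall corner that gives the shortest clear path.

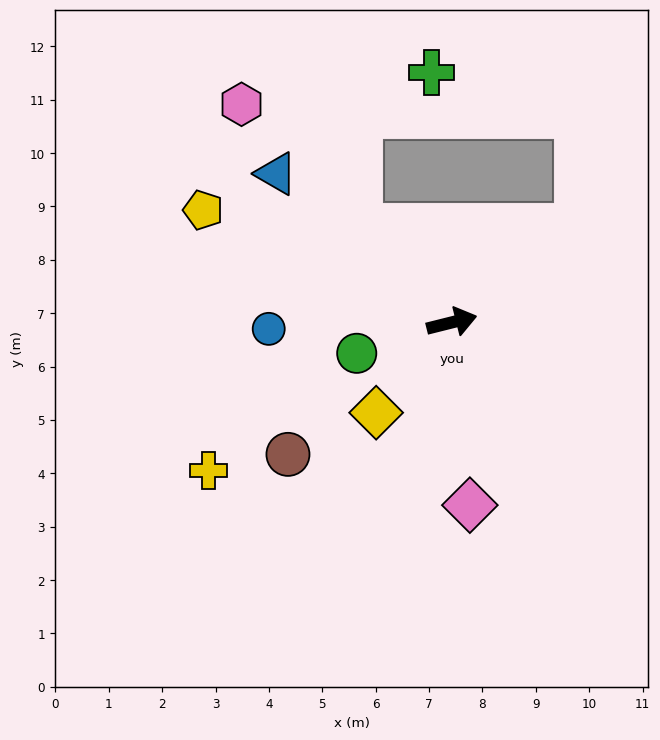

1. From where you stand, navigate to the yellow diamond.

turn right 144°, forward 2.2 m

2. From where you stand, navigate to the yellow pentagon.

turn left 142°, forward 5.1 m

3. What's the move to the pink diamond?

turn right 98°, forward 3.4 m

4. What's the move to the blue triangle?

turn left 126°, forward 4.3 m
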